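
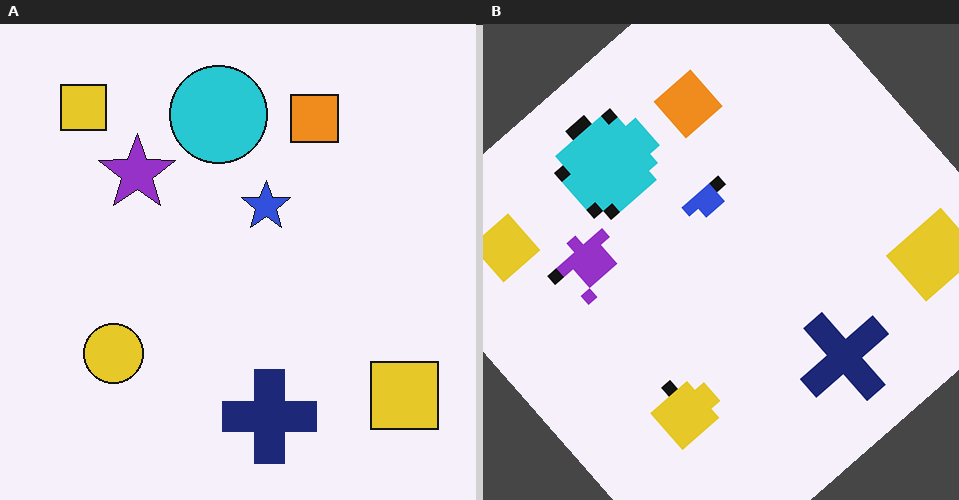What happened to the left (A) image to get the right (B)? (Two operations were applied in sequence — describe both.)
Coarsely pixelated, then rotated counter-clockwise by a large amount — several tens of degrees.

Shapes are reduced to large square blocks; fine edges and outlines are lost — a downscale-then-upscale (mosaic) effect. Every shape is tilted by the same angle and the image corners show triangular fill wedges — a whole-image rotation by a non-right angle.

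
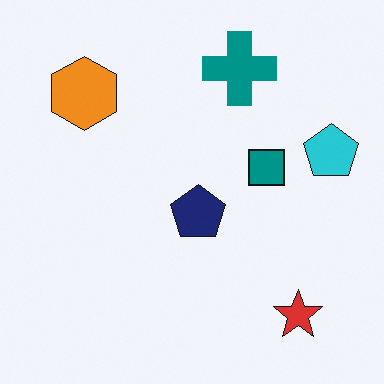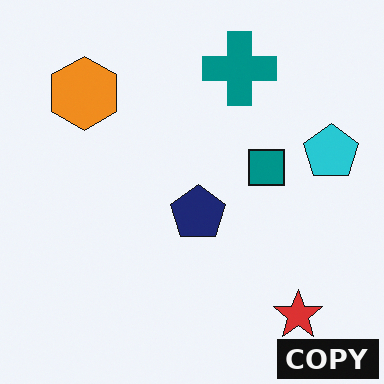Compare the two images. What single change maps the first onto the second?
The second image is the first watermarked with the text "COPY" in the lower-right corner.

A dark label reading "COPY" appears in the lower-right corner.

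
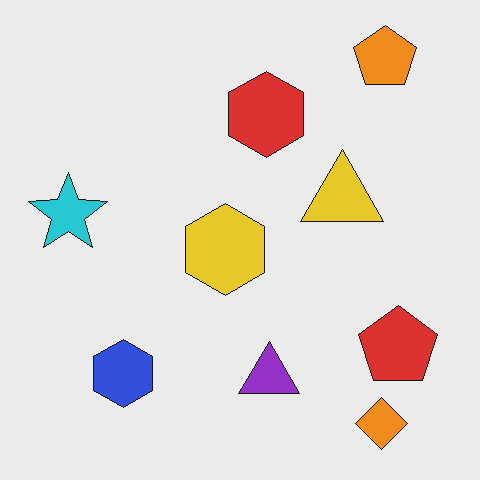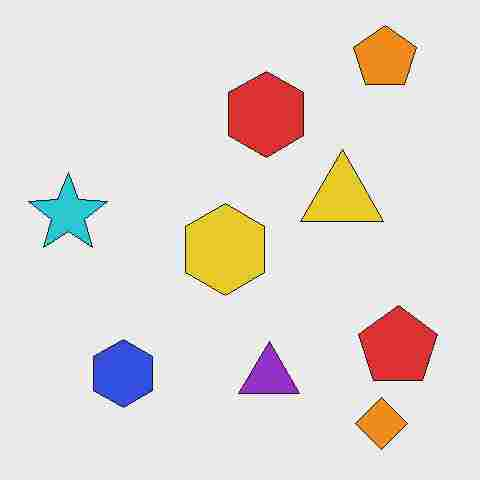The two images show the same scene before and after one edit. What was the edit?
The image was heavily JPEG-compressed with obvious blocking artifacts.

Blocky 8×8 compression artifacts appear around shape edges and the flat background shows ringing — characteristic JPEG degradation.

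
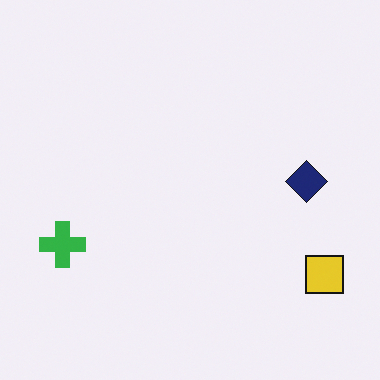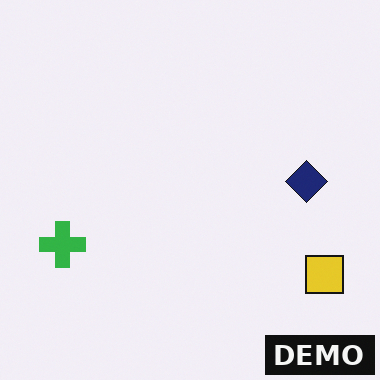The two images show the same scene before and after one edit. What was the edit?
It was watermarked with the text "DEMO" in the lower-right corner.

A dark label reading "DEMO" appears in the lower-right corner.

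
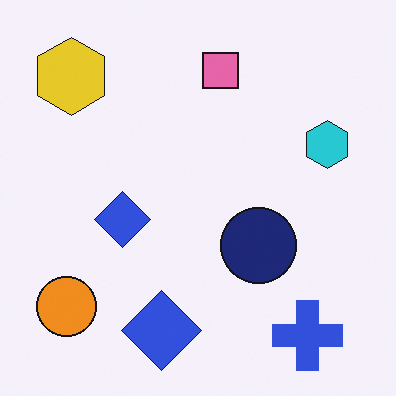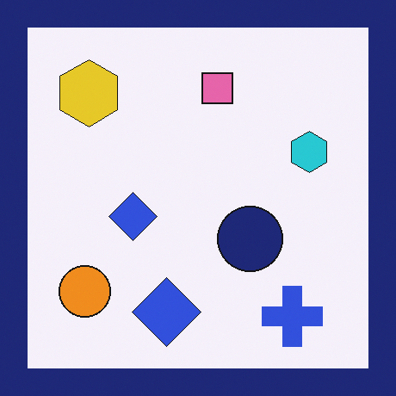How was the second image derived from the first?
This is the original image framed with a navy border.

A solid navy frame runs around the edge of the second image, with the content slightly shrunk inside it.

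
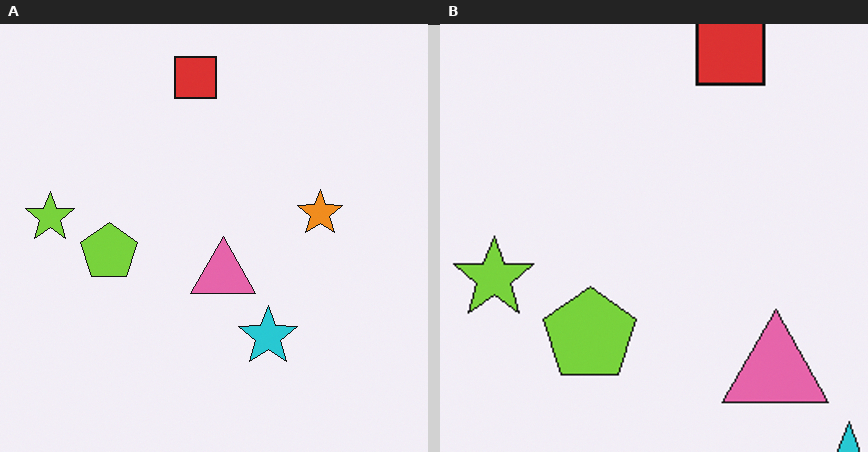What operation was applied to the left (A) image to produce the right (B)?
The right (B) image is the left (A) cropped tightly and scaled back up.

The visible shapes are larger and the field of view is narrower; shapes near the original edges may be partly or wholly outside the frame — a crop-and-rescale.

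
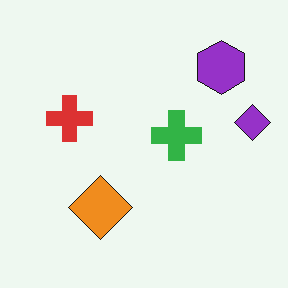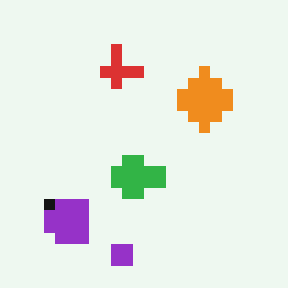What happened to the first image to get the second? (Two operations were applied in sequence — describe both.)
The image was transposed (reflected across the top-left ↔ bottom-right diagonal), then heavily pixelated into large blocks.

Shapes have swapped their row and column positions — what was in the top-right is now in the bottom-left — a diagonal reflection. Shapes are reduced to large square blocks; fine edges and outlines are lost — a downscale-then-upscale (mosaic) effect.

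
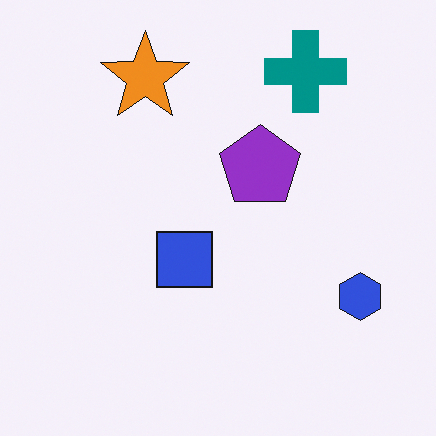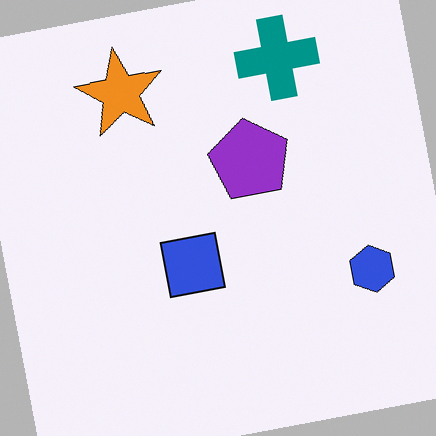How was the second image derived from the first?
The transformation is: rotated counter-clockwise by a small amount.

Every shape is tilted by the same angle and the image corners show triangular fill wedges — a whole-image rotation by a non-right angle.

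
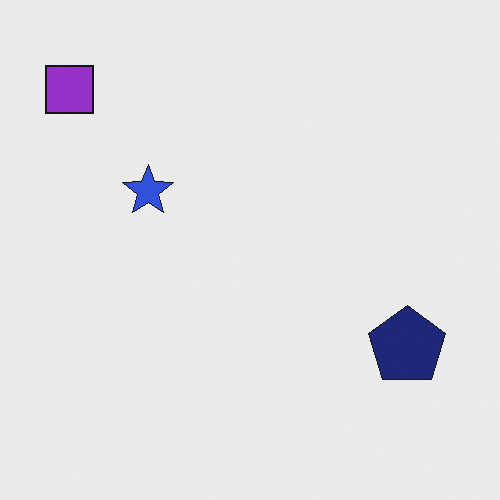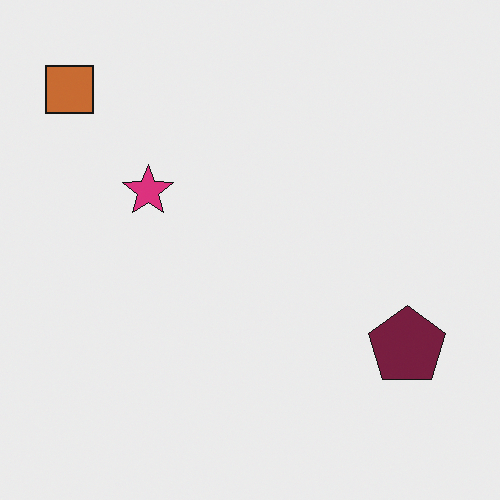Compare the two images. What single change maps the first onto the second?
The second image is the first hue-shifted through roughly a third of the color wheel.

Every shape's color has rotated by the same amount around the hue wheel — a uniform hue shift.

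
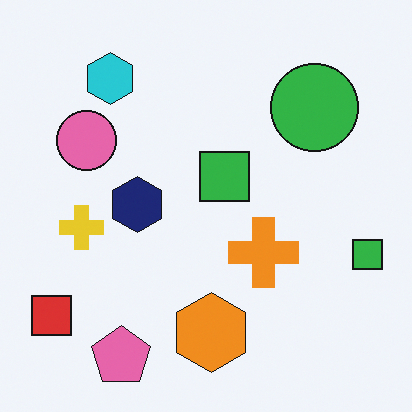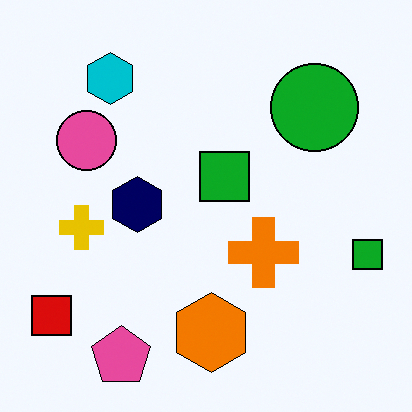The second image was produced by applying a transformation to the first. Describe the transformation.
This is the original image given slightly increased contrast.

Tones are pushed away from mid-grey across the whole image — a global contrast change.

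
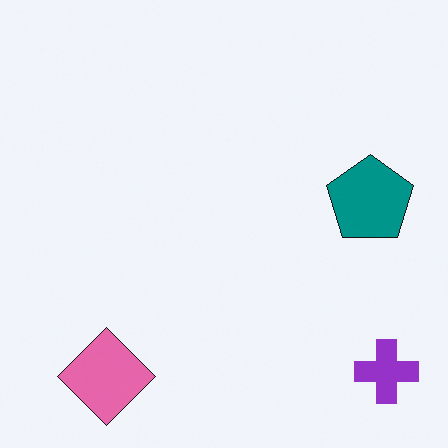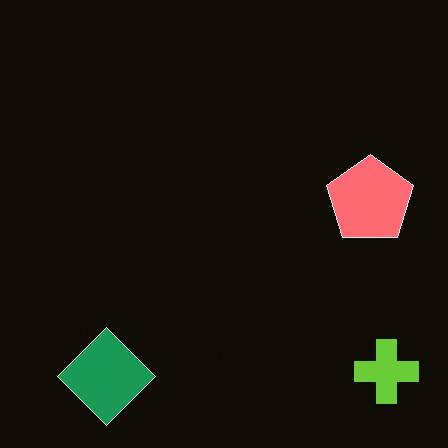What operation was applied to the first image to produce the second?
It was color-inverted (negative).

The light background has become dark and every shape's color is its complement — a photographic negative.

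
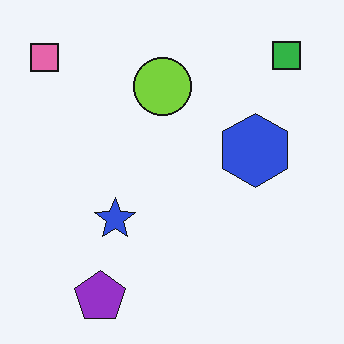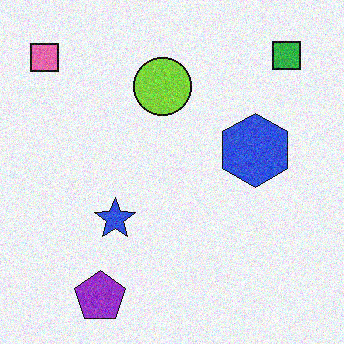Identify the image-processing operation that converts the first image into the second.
Degraded with visible gaussian noise.

Random speckle covers the whole image, including the flat background.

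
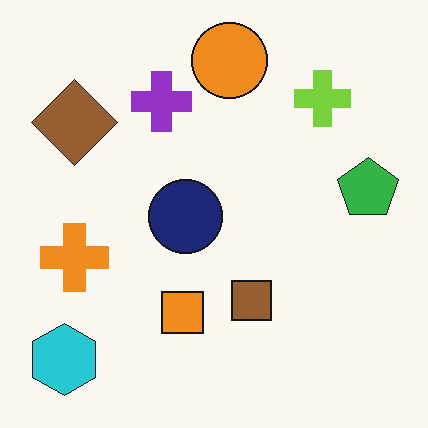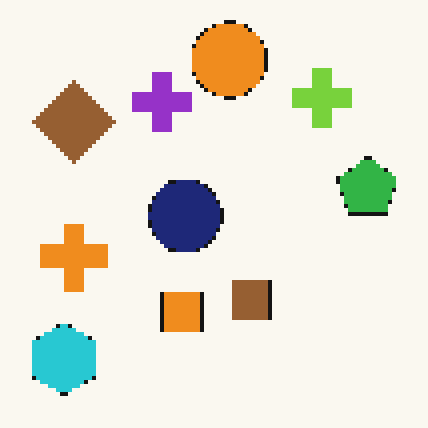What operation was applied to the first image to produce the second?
The second image is the first lightly pixelated (a mild mosaic effect).

Shapes are reduced to large square blocks; fine edges and outlines are lost — a downscale-then-upscale (mosaic) effect.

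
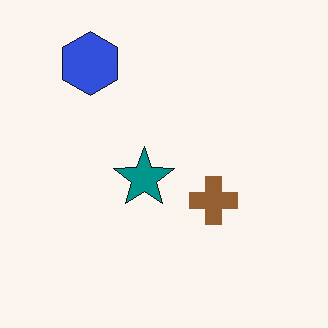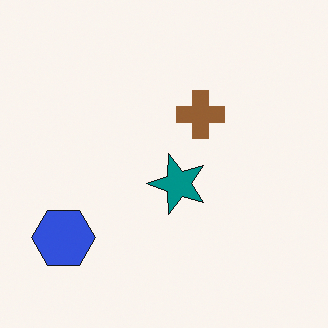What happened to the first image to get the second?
It was rotated 90° counter-clockwise.

The blue hexagon sits in the top-left of the first image and the bottom-left of the second — consistent with a whole-image 90° counter-clockwise rotation.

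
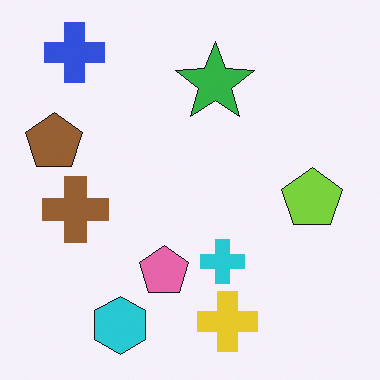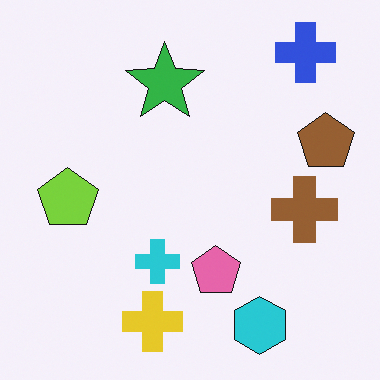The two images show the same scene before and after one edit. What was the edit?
The transformation is: flipped horizontally (left ↔ right).

The brown pentagon is in the left of the first image and the right of the second — shapes on opposite sides of the vertical midline have swapped in a mirror flip.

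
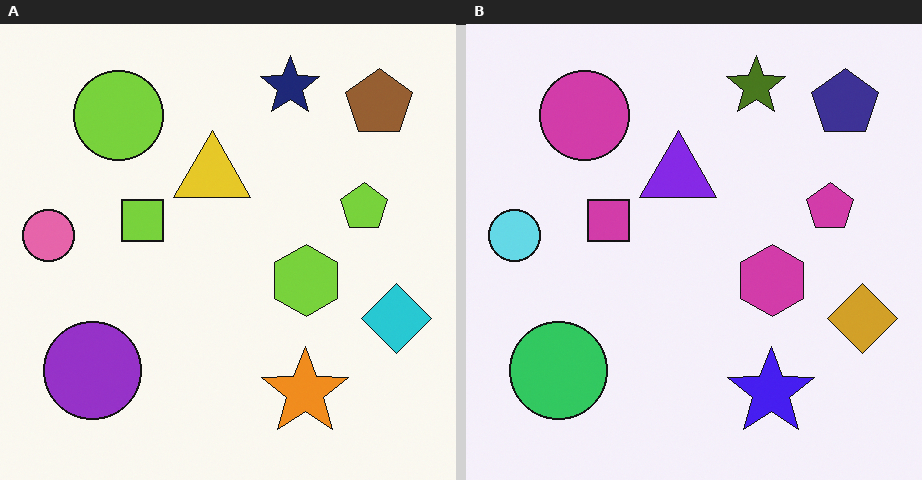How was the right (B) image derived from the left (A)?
Hue-shifted through roughly half the color wheel.

Every shape's color has rotated by the same amount around the hue wheel — a uniform hue shift.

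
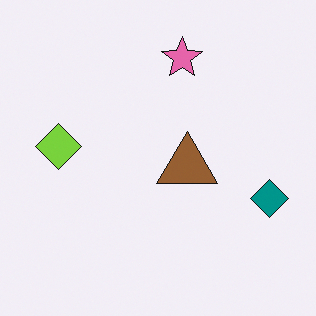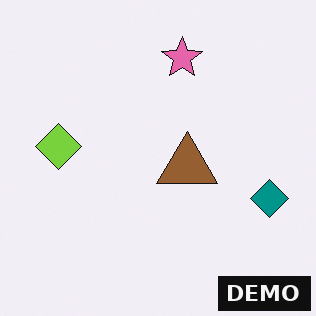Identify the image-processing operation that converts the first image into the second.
It was watermarked with the text "DEMO" in the lower-right corner.

A dark label reading "DEMO" appears in the lower-right corner.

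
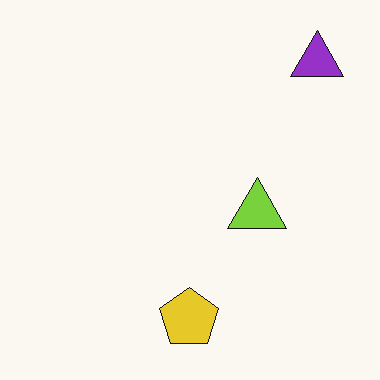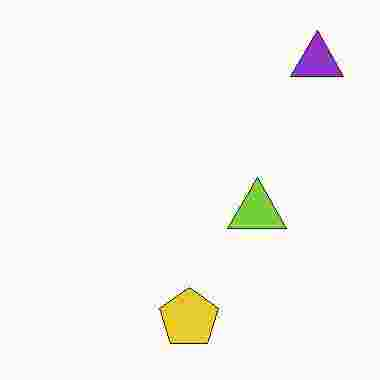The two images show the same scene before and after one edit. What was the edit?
This is the original image heavily JPEG-compressed with obvious blocking artifacts.

Blocky 8×8 compression artifacts appear around shape edges and the flat background shows ringing — characteristic JPEG degradation.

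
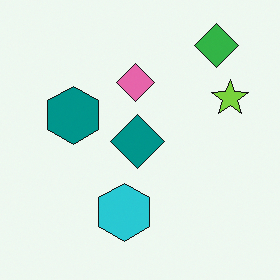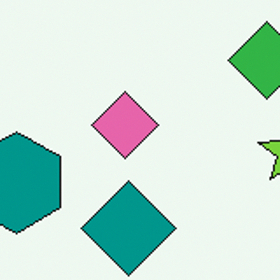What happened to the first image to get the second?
It was cropped tightly and scaled back up.

The visible shapes are larger and the field of view is narrower; shapes near the original edges may be partly or wholly outside the frame — a crop-and-rescale.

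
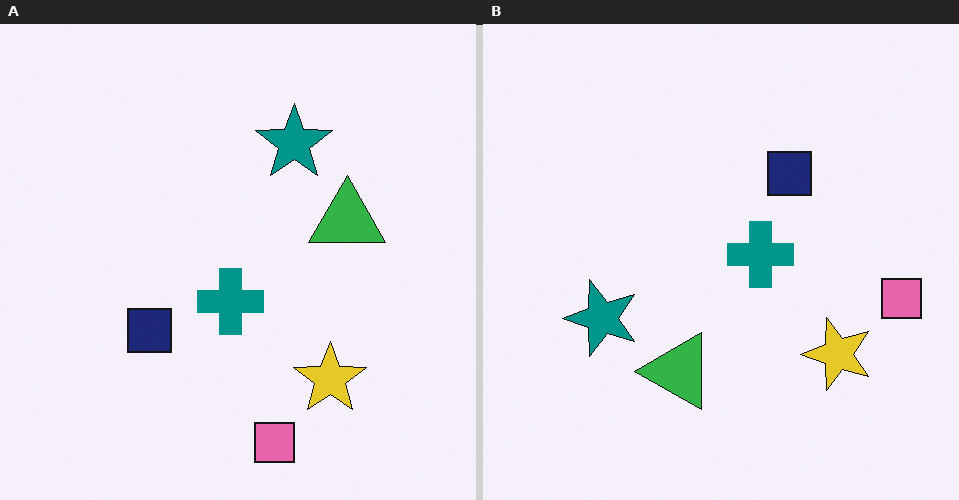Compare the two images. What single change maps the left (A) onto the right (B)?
The right (B) image is the left (A) transposed (reflected across the top-left ↔ bottom-right diagonal).

Shapes have swapped their row and column positions — what was in the top-right is now in the bottom-left — a diagonal reflection.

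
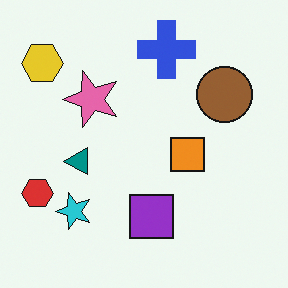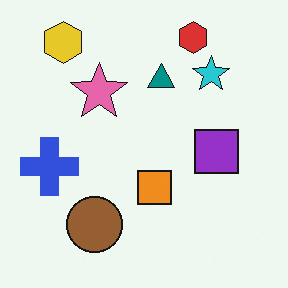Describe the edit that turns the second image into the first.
The image was transposed (reflected across the top-left ↔ bottom-right diagonal).

Shapes have swapped their row and column positions — what was in the top-right is now in the bottom-left — a diagonal reflection.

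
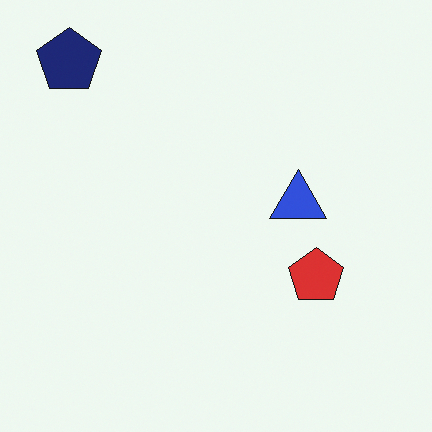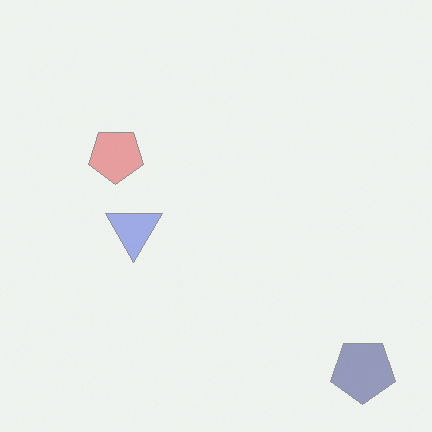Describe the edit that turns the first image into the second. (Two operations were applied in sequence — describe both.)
The image was given much lower contrast, then rotated 180°.

Tones are pushed toward mid-grey across the whole image — a global contrast change. The navy pentagon sits in the top-left of the first image and the bottom-right of the second — consistent with a whole-image 180° rotation.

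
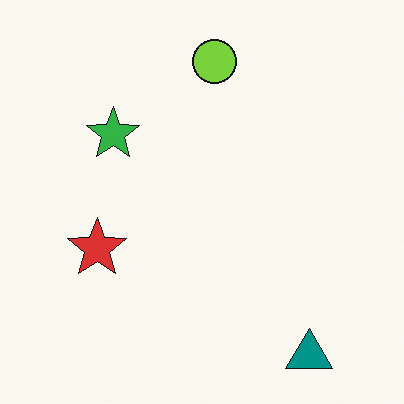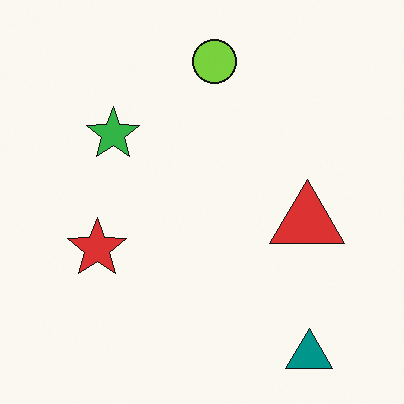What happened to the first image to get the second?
It was overlaid with an additional red triangle.

A red triangle appears in the second image that is absent from the first.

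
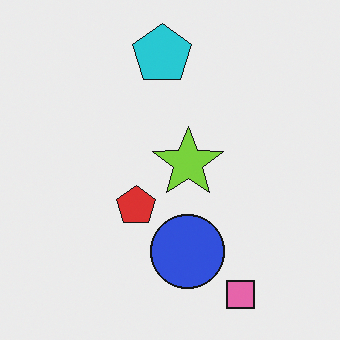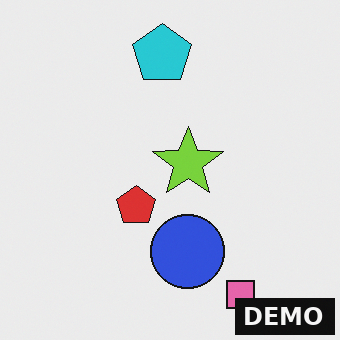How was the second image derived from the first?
The transformation is: watermarked with the text "DEMO" in the lower-right corner.

A dark label reading "DEMO" appears in the lower-right corner.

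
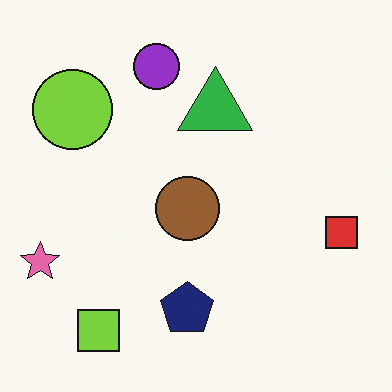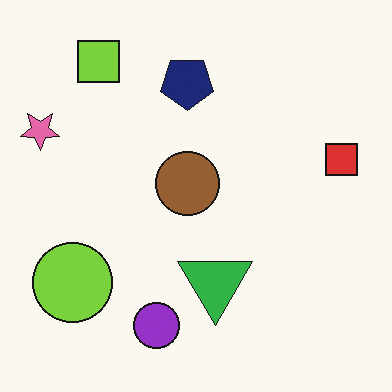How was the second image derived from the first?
The transformation is: flipped vertically (top ↔ bottom).

The lime square is in the bottom-left of the first image and the top-left of the second — shapes on opposite sides of the horizontal midline have swapped in a mirror flip.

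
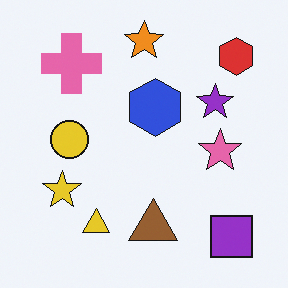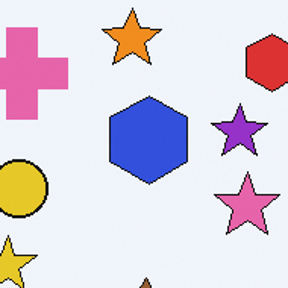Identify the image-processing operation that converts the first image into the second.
This is the original image cropped slightly and scaled back up.

The visible shapes are larger and the field of view is narrower; shapes near the original edges may be partly or wholly outside the frame — a crop-and-rescale.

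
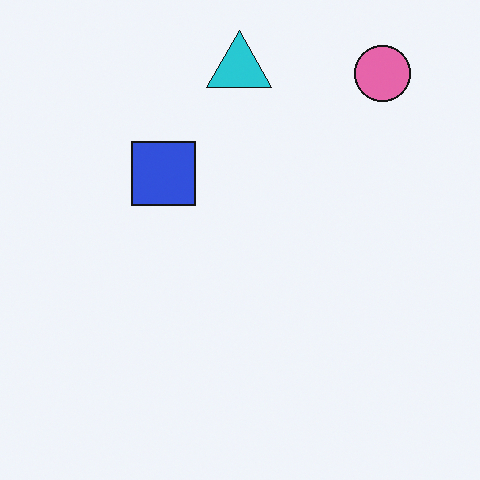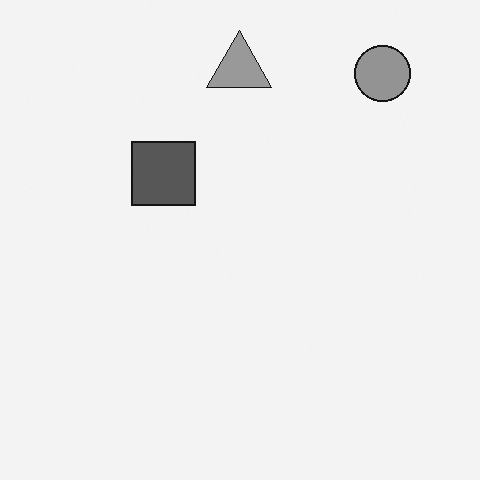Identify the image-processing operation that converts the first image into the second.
The transformation is: converted to grayscale.

All color is removed — every shape is now a shade of grey.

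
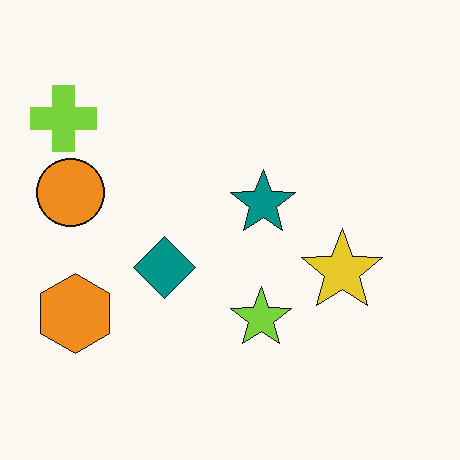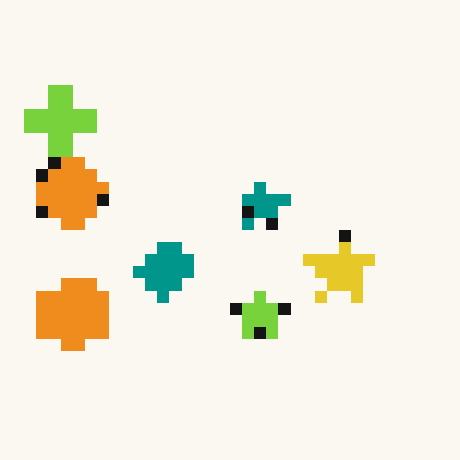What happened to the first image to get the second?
The second image is the first coarsely pixelated.

Shapes are reduced to large square blocks; fine edges and outlines are lost — a downscale-then-upscale (mosaic) effect.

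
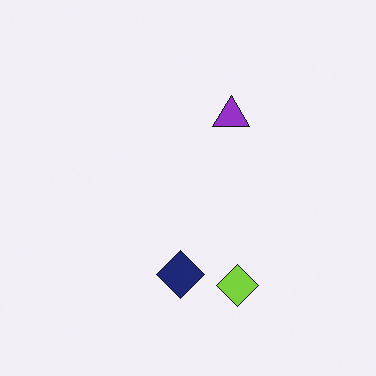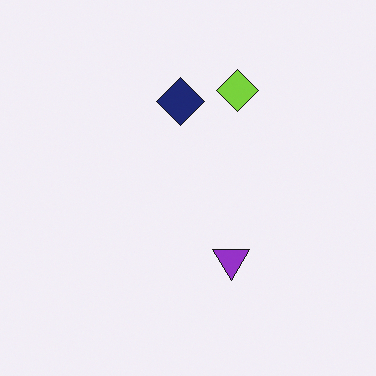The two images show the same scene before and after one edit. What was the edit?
Flipped vertically (top ↔ bottom).

The lime diamond is in the bottom of the first image and the top of the second — shapes on opposite sides of the horizontal midline have swapped in a mirror flip.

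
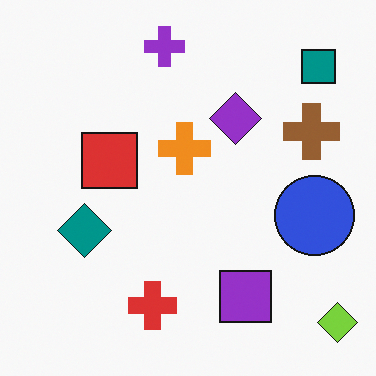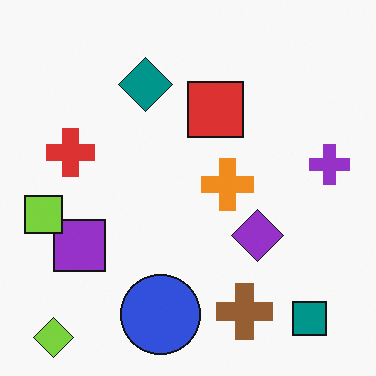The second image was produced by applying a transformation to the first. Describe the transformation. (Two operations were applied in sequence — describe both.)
The second image is the first rotated 90° clockwise, then overlaid with an additional lime square.

The lime diamond sits in the bottom-right of the first image and the bottom-left of the second — consistent with a whole-image 90° clockwise rotation. A lime square appears in the second image that is absent from the first.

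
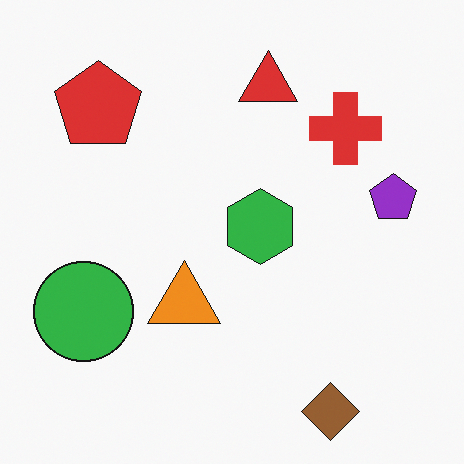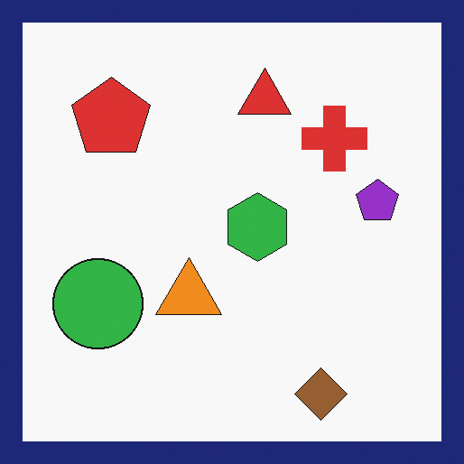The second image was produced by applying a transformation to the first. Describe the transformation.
The image was framed with a navy border.

A solid navy frame runs around the edge of the second image, with the content slightly shrunk inside it.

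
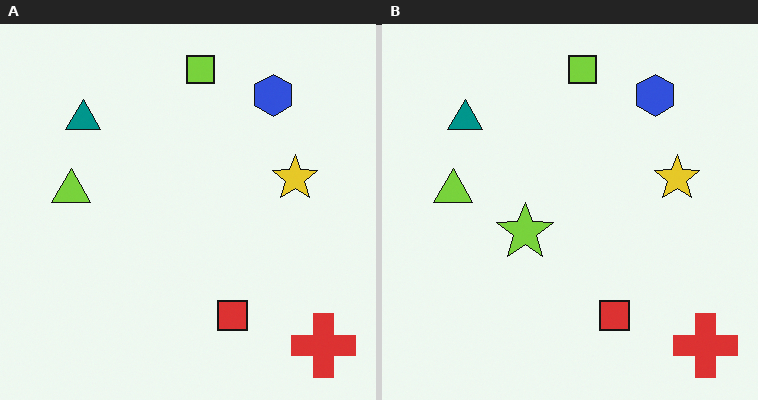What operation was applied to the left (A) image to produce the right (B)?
The transformation is: overlaid with an additional lime star.

A lime star appears in the right (B) image that is absent from the left (A).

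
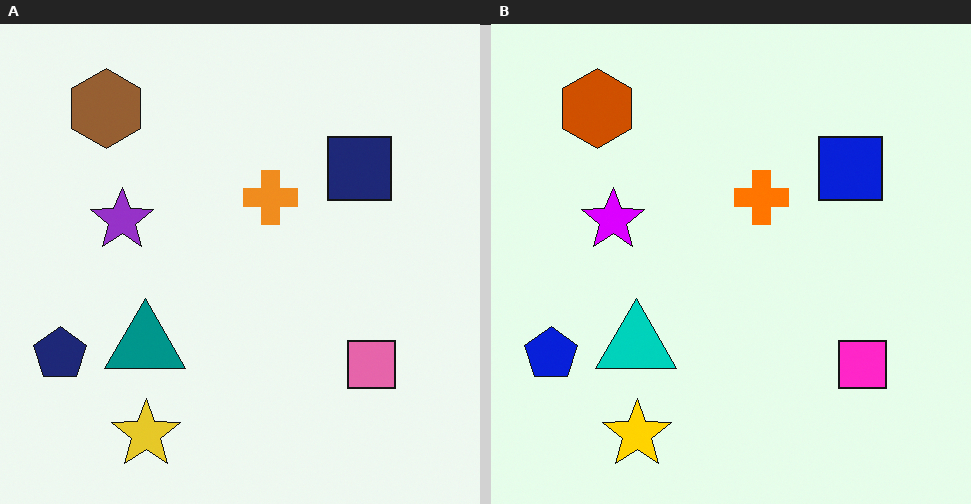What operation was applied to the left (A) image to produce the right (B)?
The image was made much more vivid (saturation change).

All colors are more vivid — a global saturation change.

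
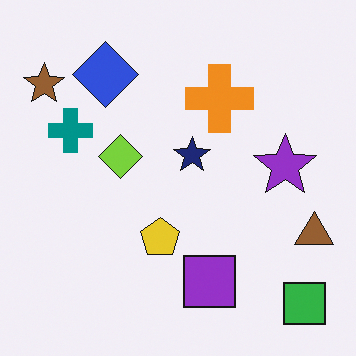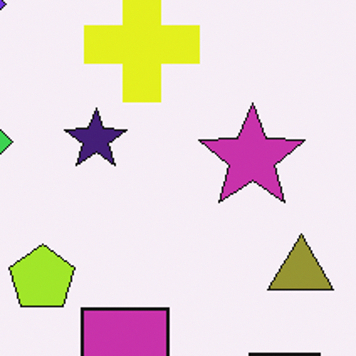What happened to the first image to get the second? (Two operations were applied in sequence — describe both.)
The image was cropped to a noticeably smaller region and rescaled, then hue-shifted slightly.

The visible shapes are larger and the field of view is narrower; shapes near the original edges may be partly or wholly outside the frame — a crop-and-rescale. Every shape's color has rotated by the same amount around the hue wheel — a uniform hue shift.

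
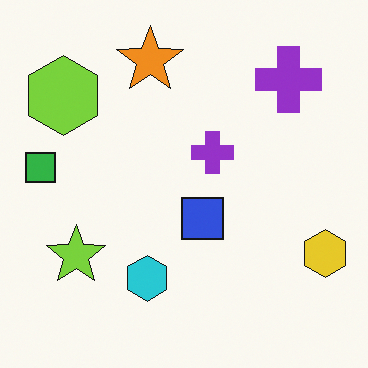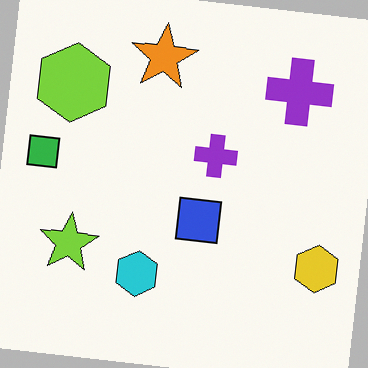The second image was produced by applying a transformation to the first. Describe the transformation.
Rotated clockwise by a slight angle.

Every shape is tilted by the same angle and the image corners show triangular fill wedges — a whole-image rotation by a non-right angle.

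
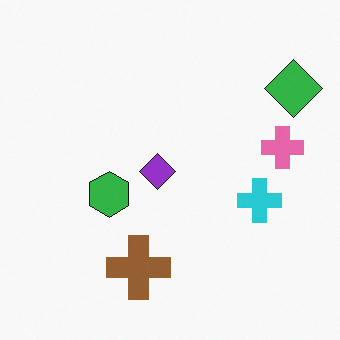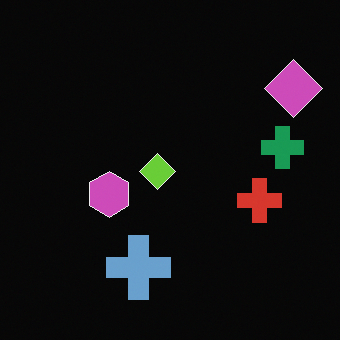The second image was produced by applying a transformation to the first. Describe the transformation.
The second image is the first color-inverted (negative).

The light background has become dark and every shape's color is its complement — a photographic negative.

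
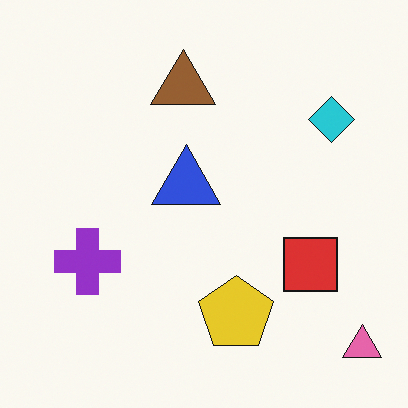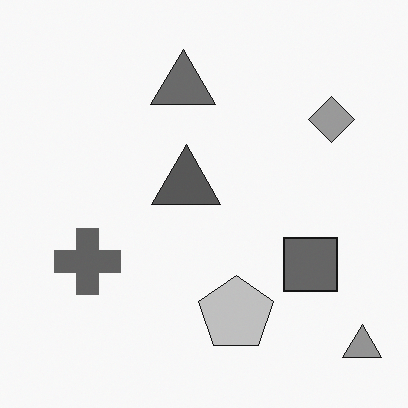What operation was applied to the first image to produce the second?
This is the original image converted to grayscale.

All color is removed — every shape is now a shade of grey.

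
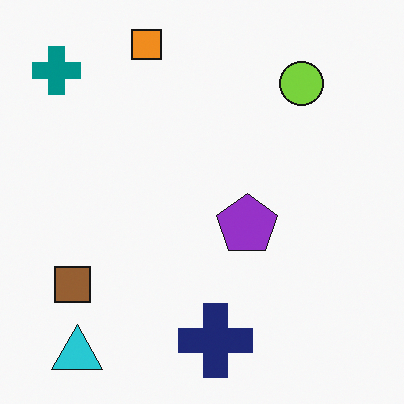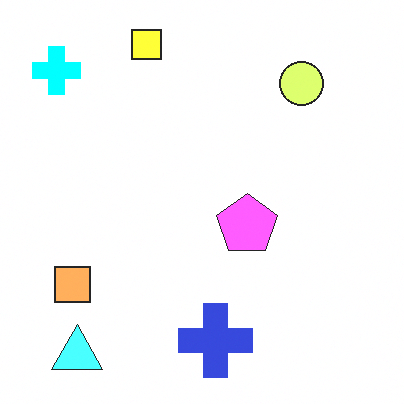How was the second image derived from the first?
The second image is the first brightened a lot.

Every pixel — background and shapes alike — is uniformly brightened.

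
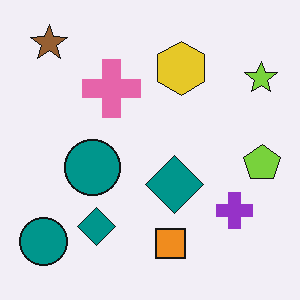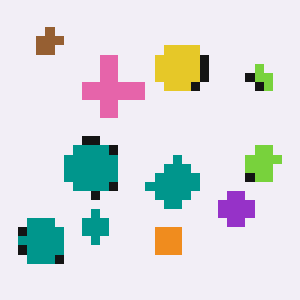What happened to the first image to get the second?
Heavily pixelated into large blocks.

Shapes are reduced to large square blocks; fine edges and outlines are lost — a downscale-then-upscale (mosaic) effect.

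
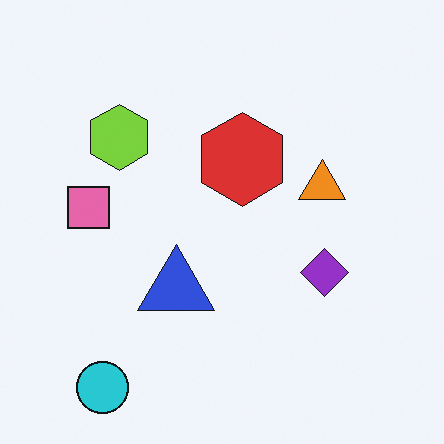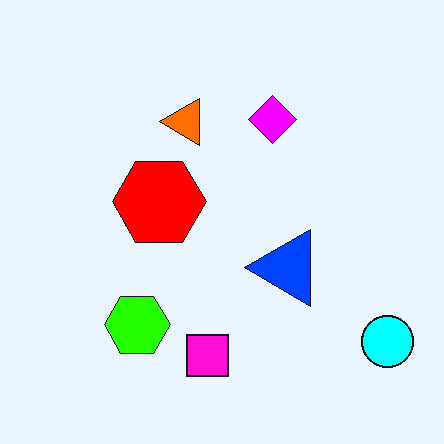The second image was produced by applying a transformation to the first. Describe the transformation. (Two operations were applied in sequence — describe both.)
This is the original image rotated 90° counter-clockwise, then made much more vivid (saturation change).

The cyan circle sits in the bottom-left of the first image and the bottom-right of the second — consistent with a whole-image 90° counter-clockwise rotation. All colors are more vivid — a global saturation change.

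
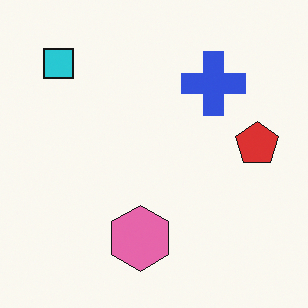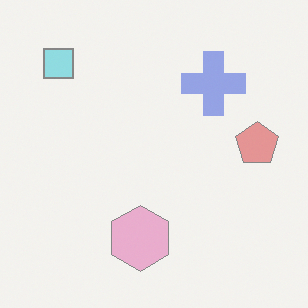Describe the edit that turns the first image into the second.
Given much lower contrast.

Tones are pushed toward mid-grey across the whole image — a global contrast change.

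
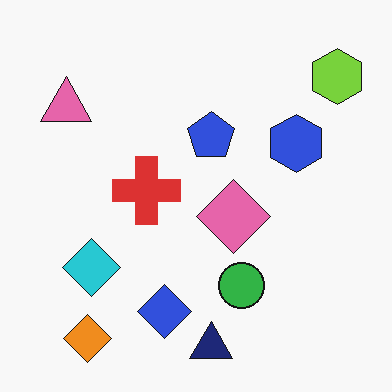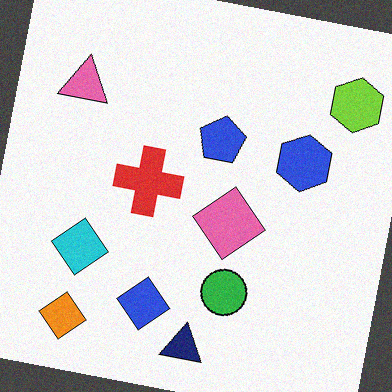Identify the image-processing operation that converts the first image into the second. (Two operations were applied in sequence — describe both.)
It was rotated clockwise by a few degrees, then degraded with light additive noise.

Every shape is tilted by the same angle and the image corners show triangular fill wedges — a whole-image rotation by a non-right angle. Random speckle covers the whole image, including the flat background.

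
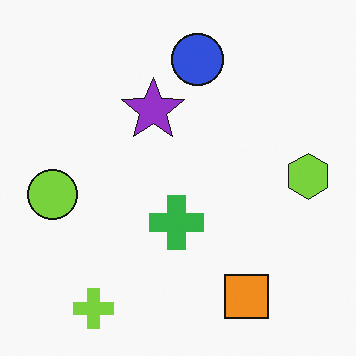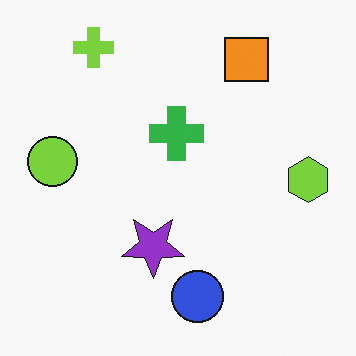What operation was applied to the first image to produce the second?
It was flipped vertically (top ↔ bottom).

The lime cross is in the bottom-left of the first image and the top-left of the second — shapes on opposite sides of the horizontal midline have swapped in a mirror flip.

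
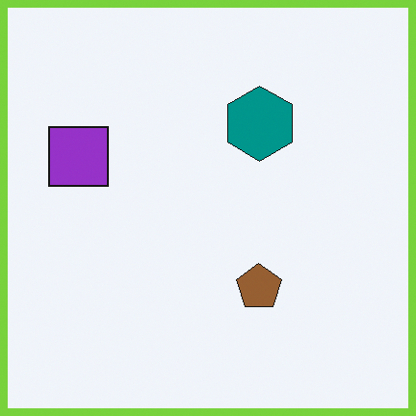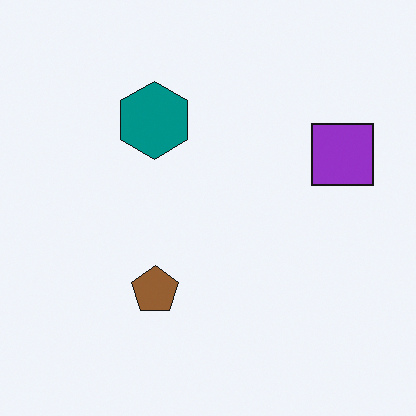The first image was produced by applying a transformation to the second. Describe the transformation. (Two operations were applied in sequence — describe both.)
This is the original image flipped horizontally (left ↔ right), then framed with a lime border.

The purple square is in the right of the second image and the left of the first — shapes on opposite sides of the vertical midline have swapped in a mirror flip. A solid lime frame runs around the edge of the first image, with the content slightly shrunk inside it.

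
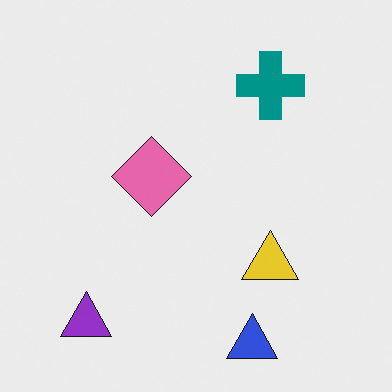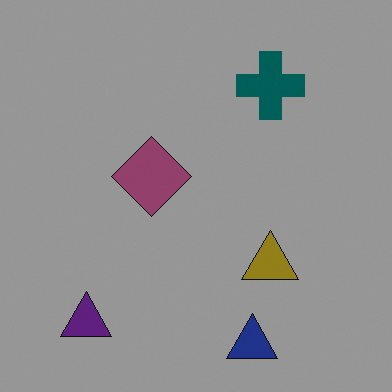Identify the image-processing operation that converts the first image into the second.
The second image is the first substantially darkened.

Every pixel — background and shapes alike — is uniformly darkened.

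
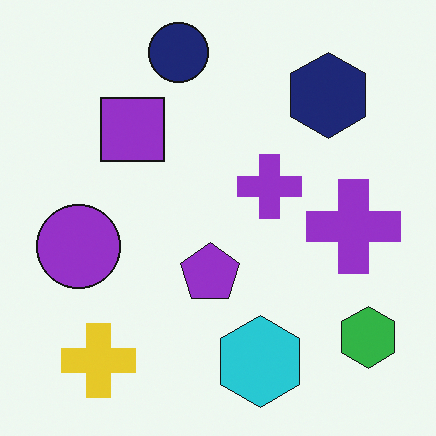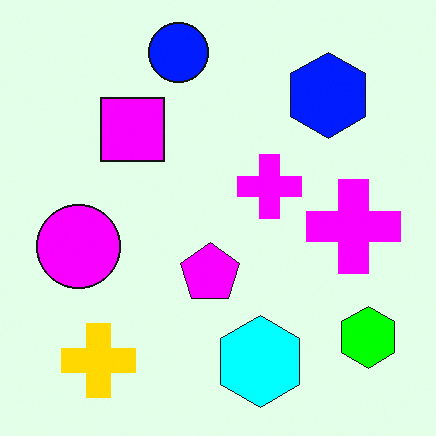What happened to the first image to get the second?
The image was made much more vivid (saturation change).

All colors are more vivid — a global saturation change.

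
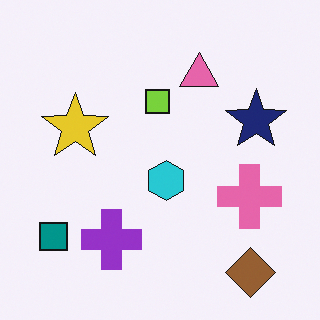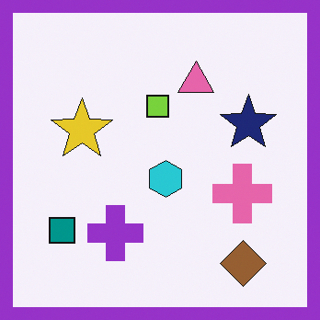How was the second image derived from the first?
The image was framed with a purple border.

A solid purple frame runs around the edge of the second image, with the content slightly shrunk inside it.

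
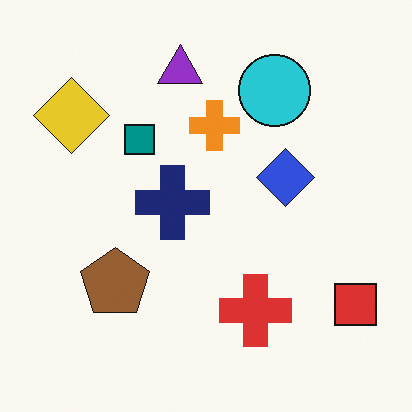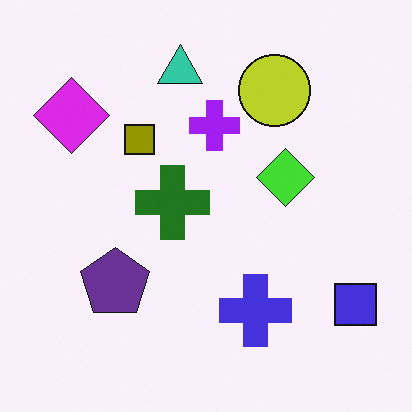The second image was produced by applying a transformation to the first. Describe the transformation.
The second image is the first hue-shifted by a large amount.

Every shape's color has rotated by the same amount around the hue wheel — a uniform hue shift.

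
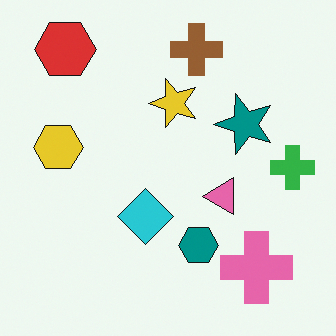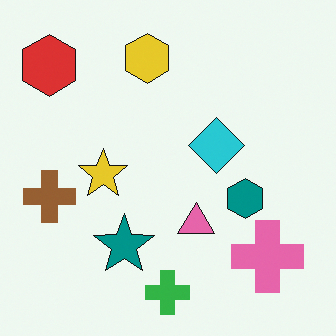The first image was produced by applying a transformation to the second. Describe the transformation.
This is the original image transposed (reflected across the top-left ↔ bottom-right diagonal).

Shapes have swapped their row and column positions — what was in the top-right is now in the bottom-left — a diagonal reflection.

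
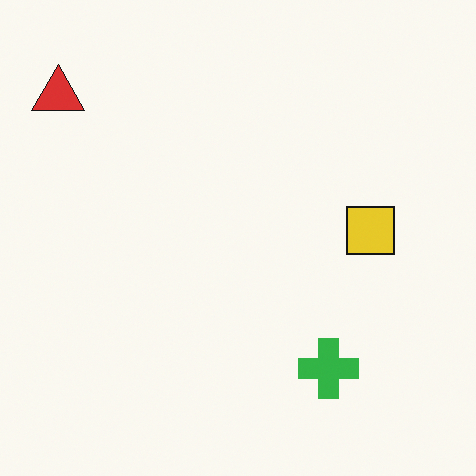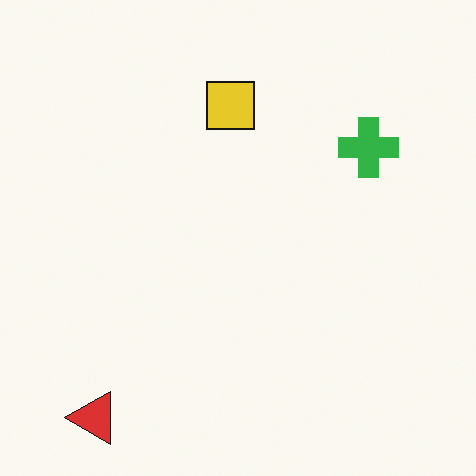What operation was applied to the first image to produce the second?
The image was rotated 90° counter-clockwise.

The red triangle sits in the top-left of the first image and the bottom-left of the second — consistent with a whole-image 90° counter-clockwise rotation.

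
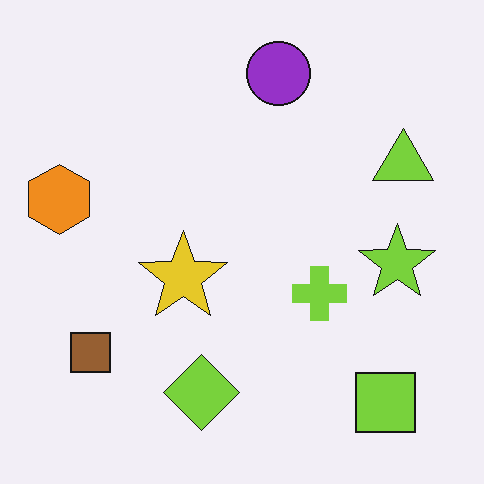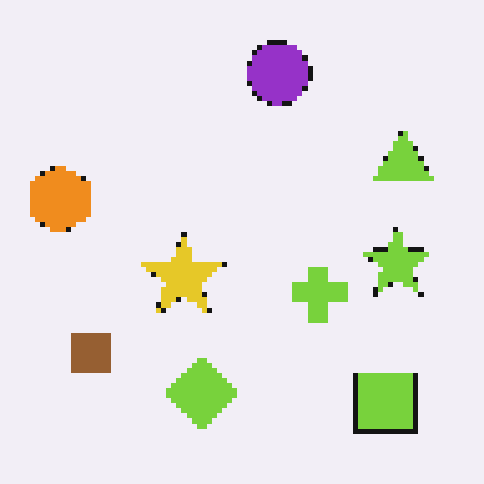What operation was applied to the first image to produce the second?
The transformation is: mildly pixelated.

Shapes are reduced to large square blocks; fine edges and outlines are lost — a downscale-then-upscale (mosaic) effect.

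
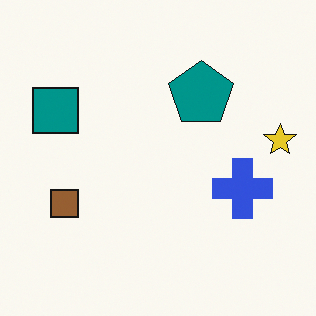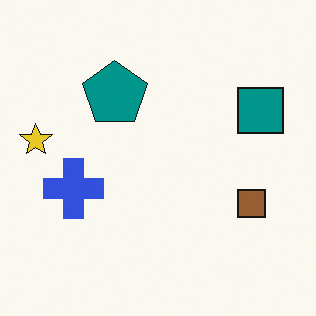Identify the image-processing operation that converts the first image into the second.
The image was flipped horizontally (left ↔ right).

The yellow star is in the right of the first image and the left of the second — shapes on opposite sides of the vertical midline have swapped in a mirror flip.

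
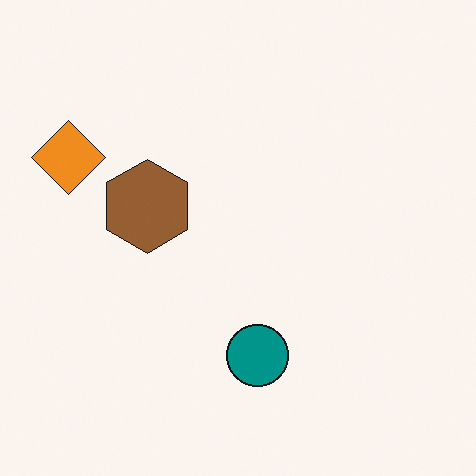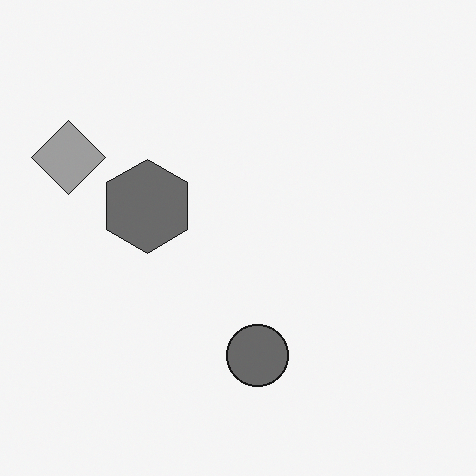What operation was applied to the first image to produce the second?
The image was converted to grayscale.

All color is removed — every shape is now a shade of grey.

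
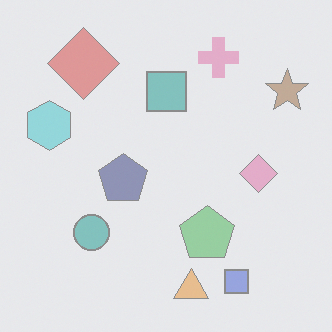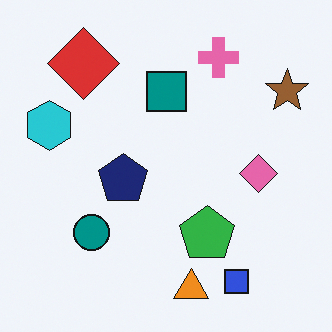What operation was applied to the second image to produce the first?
The first image is the second given much lower contrast.

Tones are pushed toward mid-grey across the whole image — a global contrast change.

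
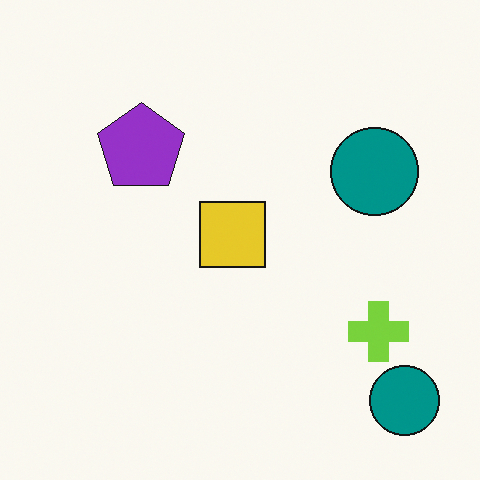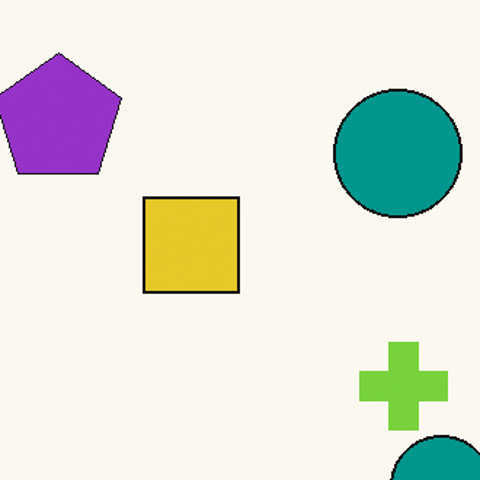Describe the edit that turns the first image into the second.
The image was cropped slightly and scaled back up.

The visible shapes are larger and the field of view is narrower; shapes near the original edges may be partly or wholly outside the frame — a crop-and-rescale.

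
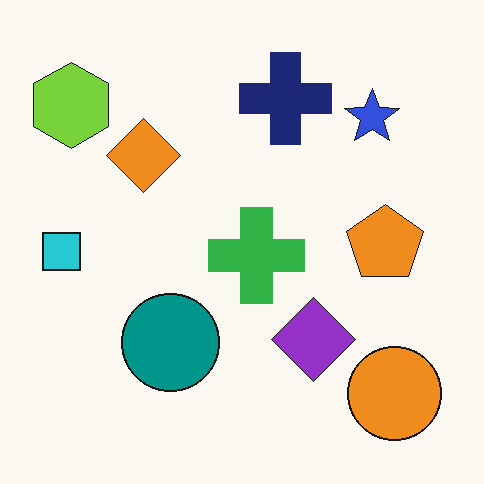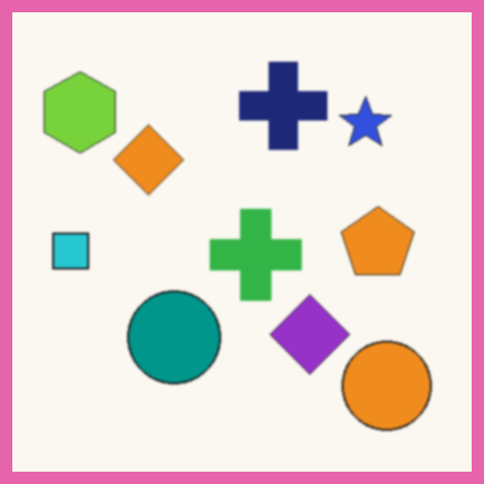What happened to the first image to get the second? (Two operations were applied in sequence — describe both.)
The image was lightly blurred, then framed with a pink border.

Shape edges and outlines are uniformly softened across the whole image. A solid pink frame runs around the edge of the second image, with the content slightly shrunk inside it.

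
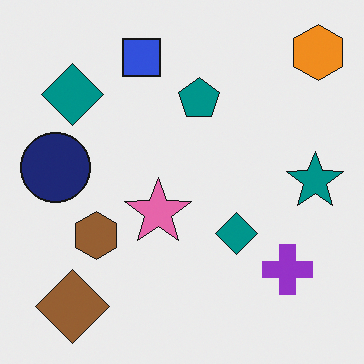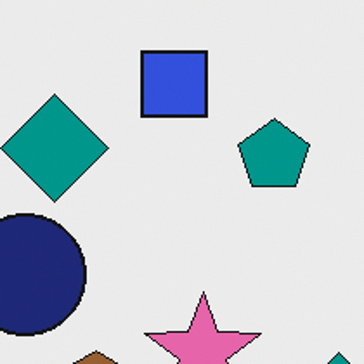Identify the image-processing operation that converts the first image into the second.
The second image is the first cropped to a noticeably smaller region and rescaled.

The visible shapes are larger and the field of view is narrower; shapes near the original edges may be partly or wholly outside the frame — a crop-and-rescale.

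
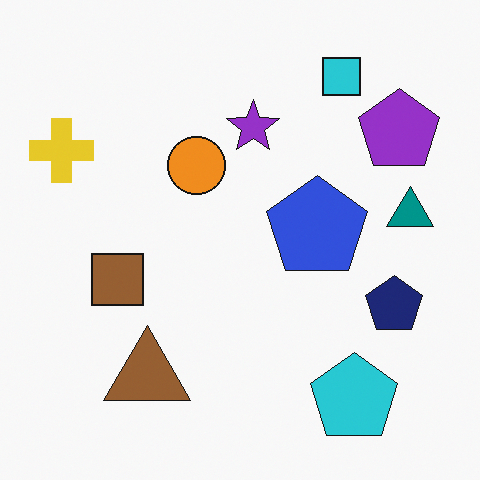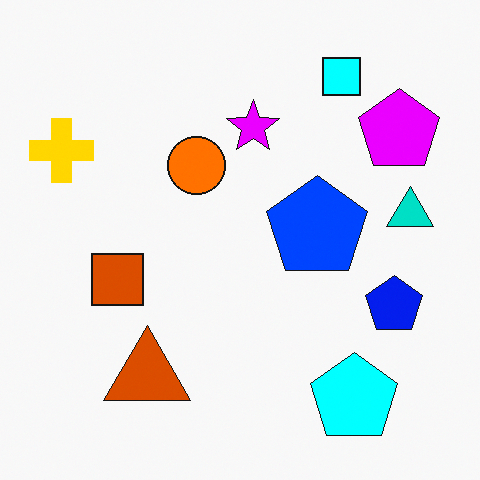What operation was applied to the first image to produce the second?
It was heavily oversaturated.

All colors are more vivid — a global saturation change.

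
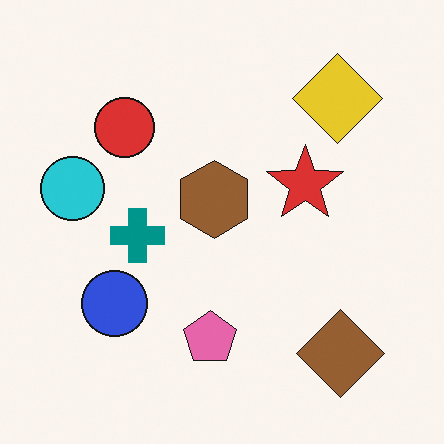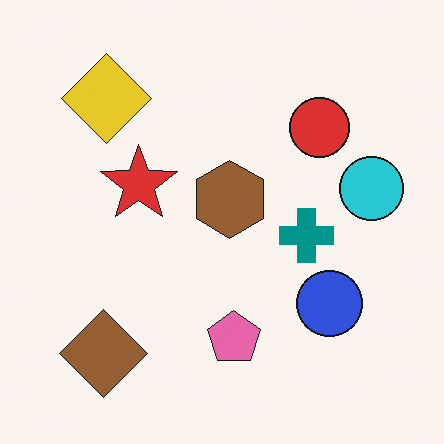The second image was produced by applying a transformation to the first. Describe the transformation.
The image was flipped horizontally (left ↔ right).

The cyan circle is in the left of the first image and the right of the second — shapes on opposite sides of the vertical midline have swapped in a mirror flip.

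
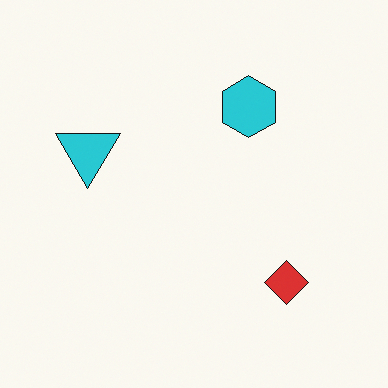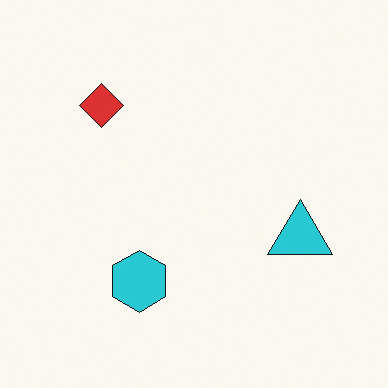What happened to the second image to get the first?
The transformation is: rotated 180°.

The red diamond sits in the top-left of the second image and the bottom-right of the first — consistent with a whole-image 180° rotation.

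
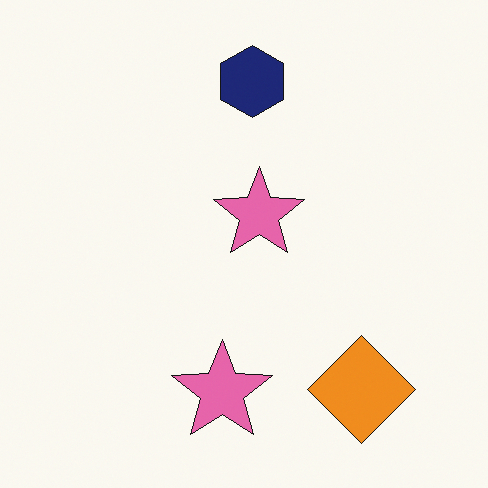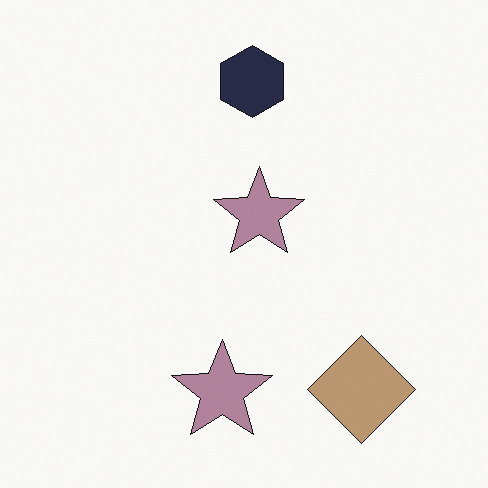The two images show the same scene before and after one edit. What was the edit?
The second image is the first made much more muted (saturation change).

All colors are more muted and greyish — a global saturation change.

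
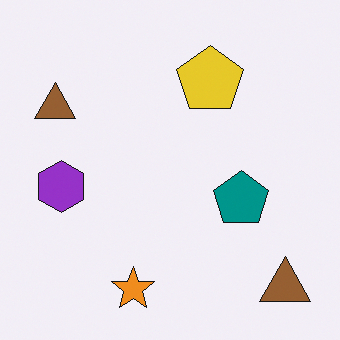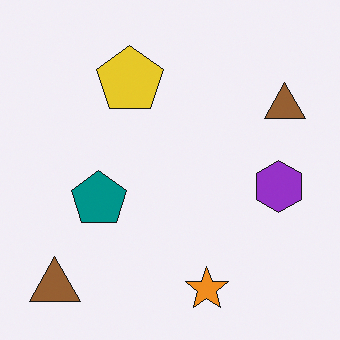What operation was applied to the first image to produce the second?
This is the original image flipped horizontally (left ↔ right).

The purple hexagon is in the left of the first image and the right of the second — shapes on opposite sides of the vertical midline have swapped in a mirror flip.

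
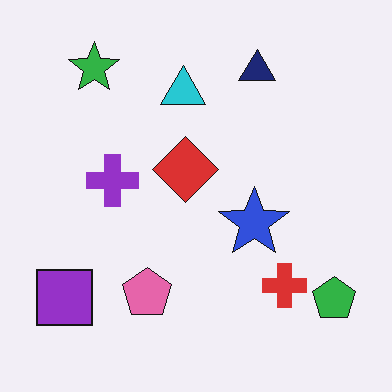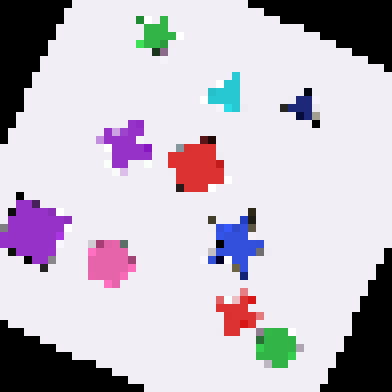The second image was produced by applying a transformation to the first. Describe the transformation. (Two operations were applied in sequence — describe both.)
This is the original image rotated clockwise by a clearly visible amount, then pixelated into visible square blocks.

Every shape is tilted by the same angle and the image corners show triangular fill wedges — a whole-image rotation by a non-right angle. Shapes are reduced to large square blocks; fine edges and outlines are lost — a downscale-then-upscale (mosaic) effect.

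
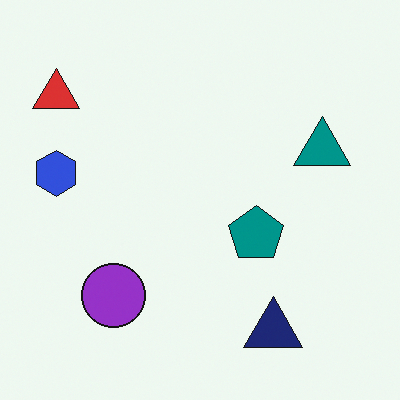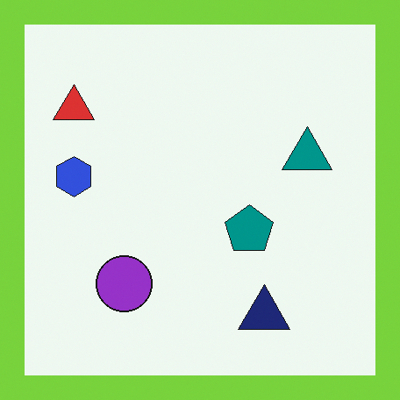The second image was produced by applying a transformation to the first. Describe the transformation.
This is the original image framed with a lime border.

A solid lime frame runs around the edge of the second image, with the content slightly shrunk inside it.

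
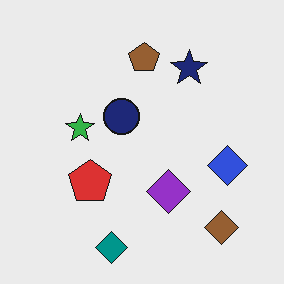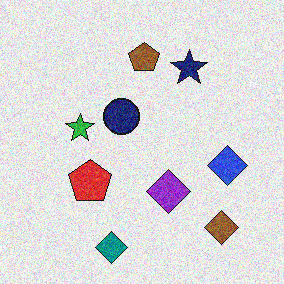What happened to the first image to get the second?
It was degraded with visible gaussian noise.

Random speckle covers the whole image, including the flat background.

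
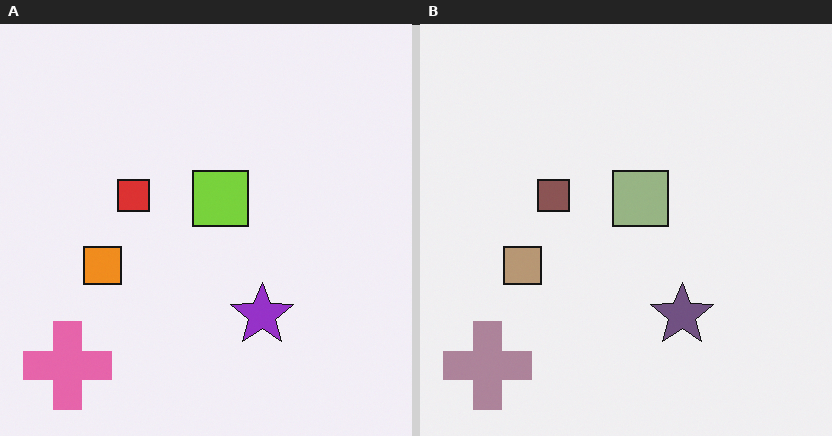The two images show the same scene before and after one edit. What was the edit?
This is the original image made much more muted (saturation change).

All colors are more muted and greyish — a global saturation change.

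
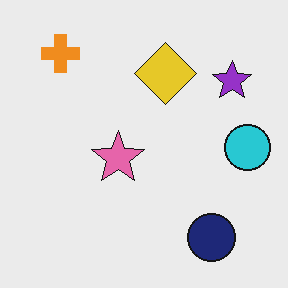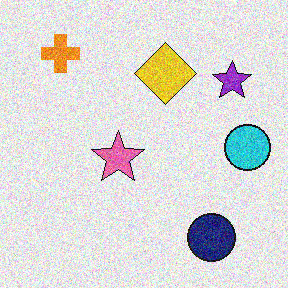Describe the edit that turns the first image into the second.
Degraded with strong gaussian noise.

Random speckle covers the whole image, including the flat background.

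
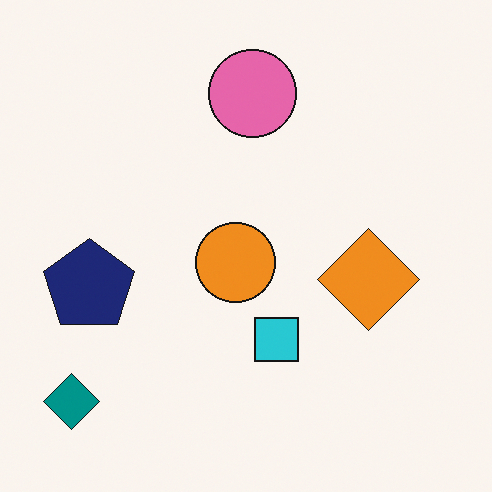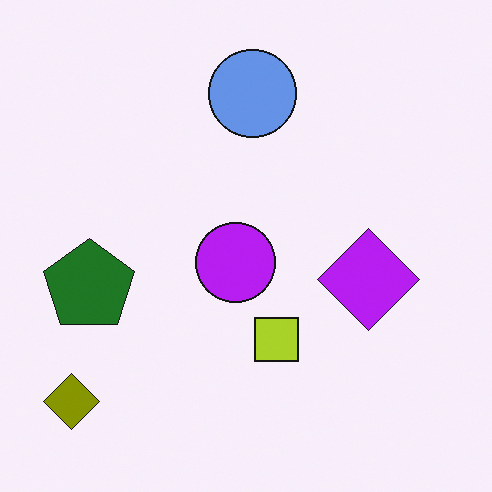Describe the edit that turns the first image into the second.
The transformation is: hue-shifted by a large amount.

Every shape's color has rotated by the same amount around the hue wheel — a uniform hue shift.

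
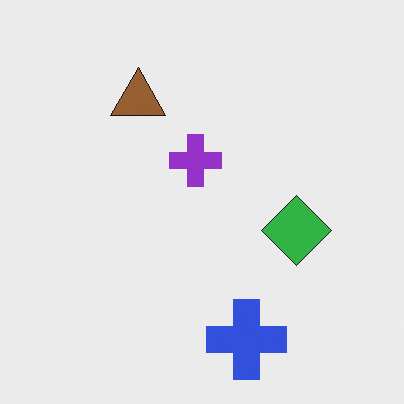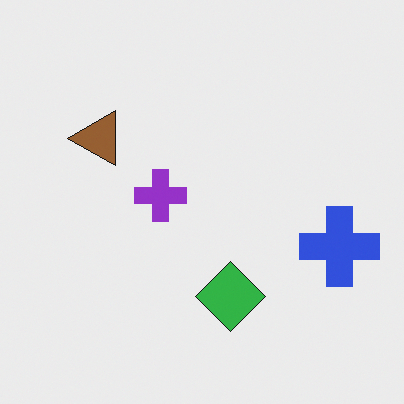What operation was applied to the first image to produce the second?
This is the original image transposed (reflected across the top-left ↔ bottom-right diagonal).

Shapes have swapped their row and column positions — what was in the top-right is now in the bottom-left — a diagonal reflection.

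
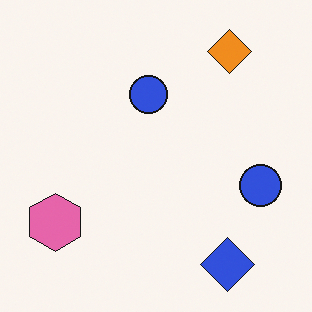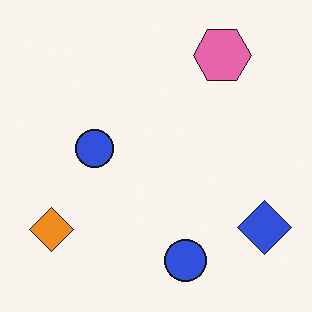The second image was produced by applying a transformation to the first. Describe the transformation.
It was transposed (reflected across the top-left ↔ bottom-right diagonal).

Shapes have swapped their row and column positions — what was in the top-right is now in the bottom-left — a diagonal reflection.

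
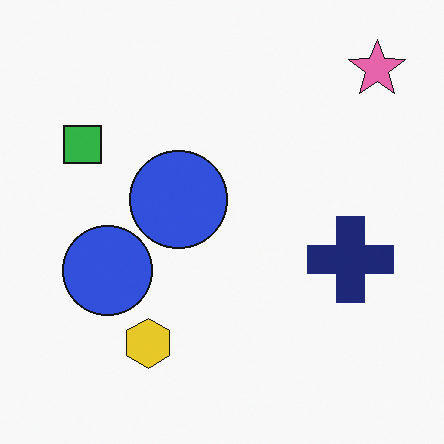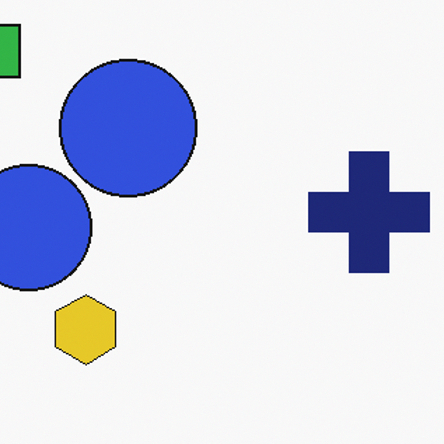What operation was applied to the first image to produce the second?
This is the original image cropped slightly and scaled back up.

The visible shapes are larger and the field of view is narrower; shapes near the original edges may be partly or wholly outside the frame — a crop-and-rescale.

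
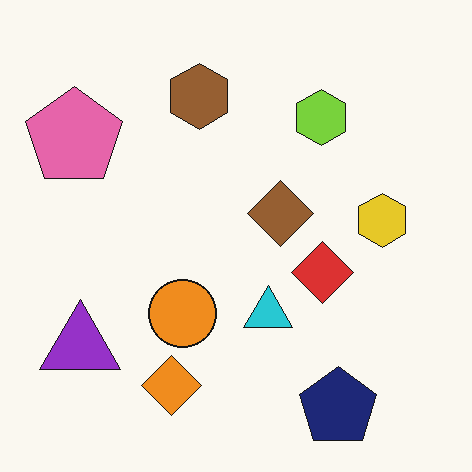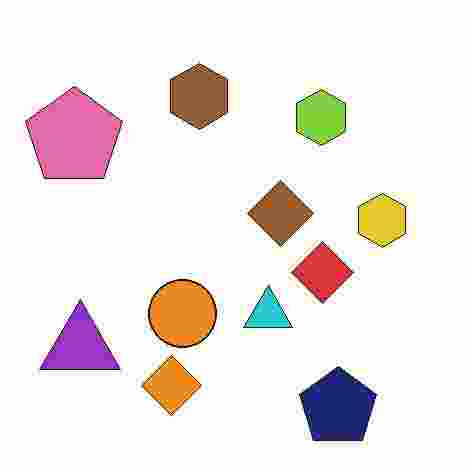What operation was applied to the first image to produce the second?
The second image is the first degraded with heavy JPEG compression.

Blocky 8×8 compression artifacts appear around shape edges and the flat background shows ringing — characteristic JPEG degradation.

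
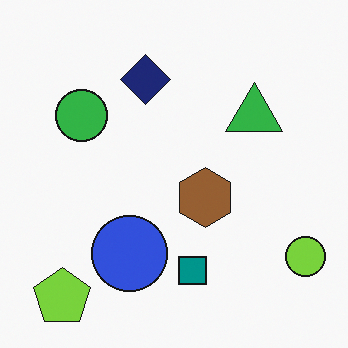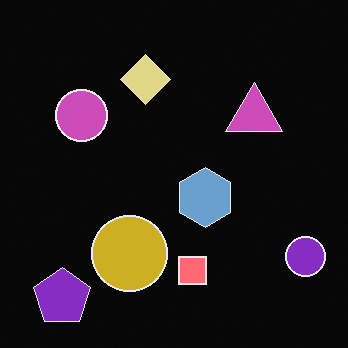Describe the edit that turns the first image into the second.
The second image is the first color-inverted (negative).

The light background has become dark and every shape's color is its complement — a photographic negative.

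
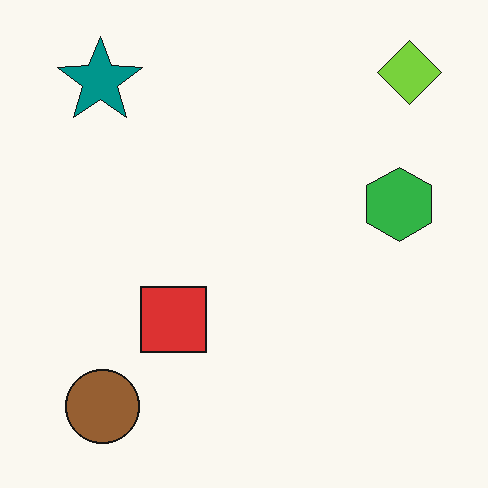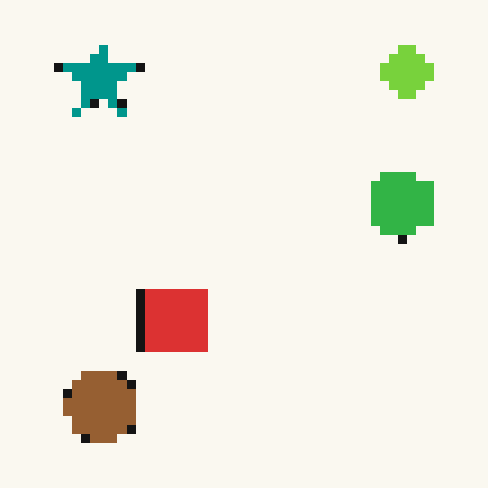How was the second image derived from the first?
The image was heavily pixelated into large blocks.

Shapes are reduced to large square blocks; fine edges and outlines are lost — a downscale-then-upscale (mosaic) effect.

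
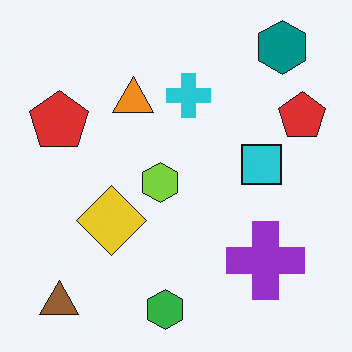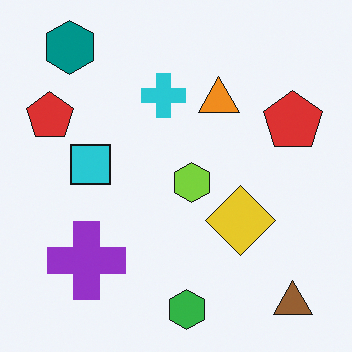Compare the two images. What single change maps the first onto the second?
The transformation is: flipped horizontally (left ↔ right).

The brown triangle is in the bottom-left of the first image and the bottom-right of the second — shapes on opposite sides of the vertical midline have swapped in a mirror flip.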